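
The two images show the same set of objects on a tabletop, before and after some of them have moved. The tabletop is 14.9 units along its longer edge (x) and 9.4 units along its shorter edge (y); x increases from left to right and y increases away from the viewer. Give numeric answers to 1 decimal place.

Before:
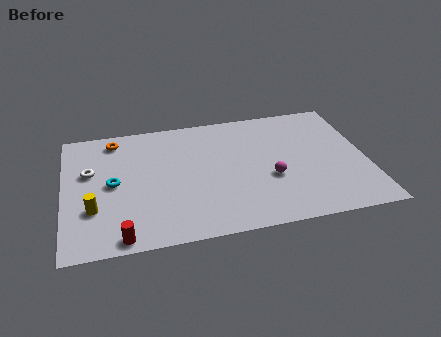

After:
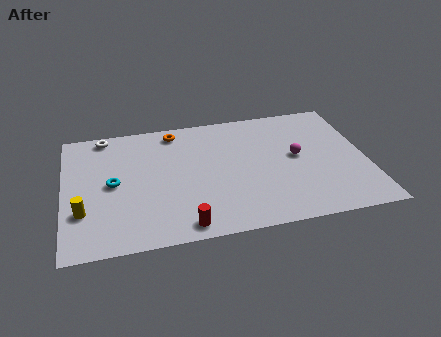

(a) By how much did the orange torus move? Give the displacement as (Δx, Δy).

(3.0, 0.1)

From the two frames, the orange torus sits at roughly (2.6, 8.1) before and (5.6, 8.2) after.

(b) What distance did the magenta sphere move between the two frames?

2.0

The magenta sphere moved from about (10.1, 3.6) to (11.5, 5.0), a distance of √(1.4² + 1.4²) ≈ 2.0.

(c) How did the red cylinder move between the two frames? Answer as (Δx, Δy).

(3.0, 0.2)

The red cylinder started near (2.7, 0.8) and ended near (5.7, 1.0).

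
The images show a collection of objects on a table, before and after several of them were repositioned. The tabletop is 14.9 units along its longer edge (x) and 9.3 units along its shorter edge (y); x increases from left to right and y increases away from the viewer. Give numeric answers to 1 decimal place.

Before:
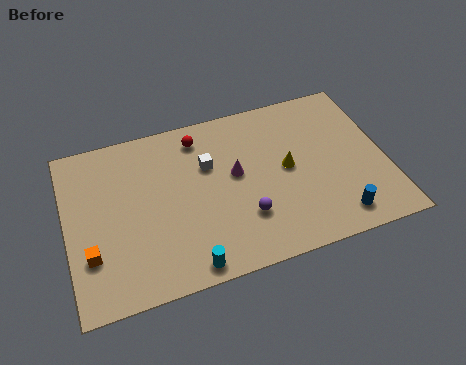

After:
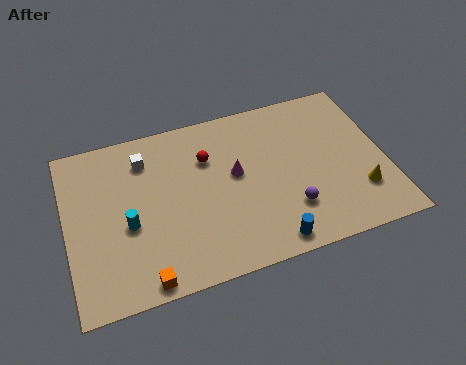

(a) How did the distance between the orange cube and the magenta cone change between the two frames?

-0.9

Before: roughly 7.3 units apart; after: 6.4. That's 0.9 units closer together.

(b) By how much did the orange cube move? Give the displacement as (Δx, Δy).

(2.3, -2.0)

The orange cube was at about (1.0, 2.8) and moved to about (3.3, 0.8).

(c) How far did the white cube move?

3.1

The white cube moved from about (6.7, 6.1) to (3.8, 7.3), a distance of √(2.9² + 1.2²) ≈ 3.1.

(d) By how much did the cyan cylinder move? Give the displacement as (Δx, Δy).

(-2.5, 3.0)

The cyan cylinder started near (5.3, 0.9) and ended near (2.8, 3.9).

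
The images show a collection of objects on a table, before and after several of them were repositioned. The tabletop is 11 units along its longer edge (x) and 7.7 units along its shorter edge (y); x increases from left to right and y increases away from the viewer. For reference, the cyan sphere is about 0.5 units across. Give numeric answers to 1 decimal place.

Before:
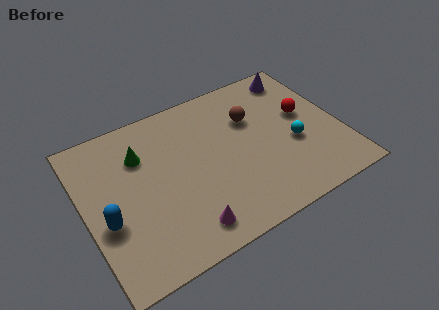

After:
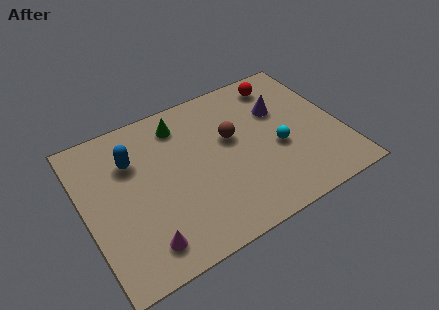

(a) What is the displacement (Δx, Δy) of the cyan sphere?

(-0.7, 0.1)

The cyan sphere was at about (8.9, 3.1) and moved to about (8.2, 3.2).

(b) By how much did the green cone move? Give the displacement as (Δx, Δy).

(1.8, 0.8)

From the two frames, the green cone sits at roughly (2.6, 5.5) before and (4.4, 6.3) after.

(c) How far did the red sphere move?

2.2

From (9.6, 4.4) to (8.9, 6.5), the red sphere covered √(0.7² + 2.1²) ≈ 2.2 units.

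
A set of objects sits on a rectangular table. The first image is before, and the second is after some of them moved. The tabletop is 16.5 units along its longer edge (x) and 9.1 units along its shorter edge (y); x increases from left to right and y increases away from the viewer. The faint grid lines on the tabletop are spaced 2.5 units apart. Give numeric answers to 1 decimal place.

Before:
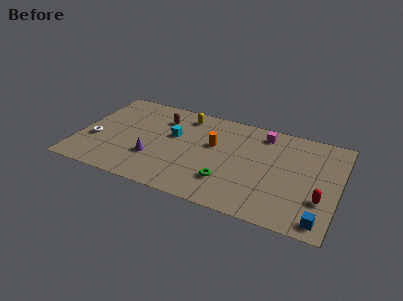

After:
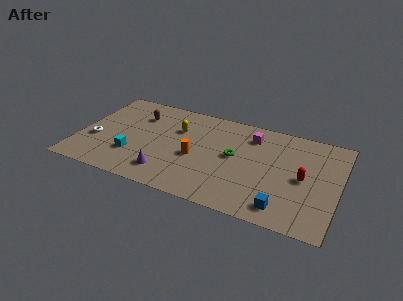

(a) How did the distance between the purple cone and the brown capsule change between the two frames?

+1.5

They were about 4.0 units apart before and 5.5 after — 1.5 units further apart.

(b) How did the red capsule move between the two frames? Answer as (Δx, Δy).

(-1.2, 1.5)

The red capsule started near (15.5, 2.9) and ended near (14.3, 4.4).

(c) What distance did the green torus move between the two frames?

2.5

The green torus was near (9.7, 2.4) before and (9.9, 4.9) after, so it travelled √(0.2² + 2.5²) ≈ 2.5 units.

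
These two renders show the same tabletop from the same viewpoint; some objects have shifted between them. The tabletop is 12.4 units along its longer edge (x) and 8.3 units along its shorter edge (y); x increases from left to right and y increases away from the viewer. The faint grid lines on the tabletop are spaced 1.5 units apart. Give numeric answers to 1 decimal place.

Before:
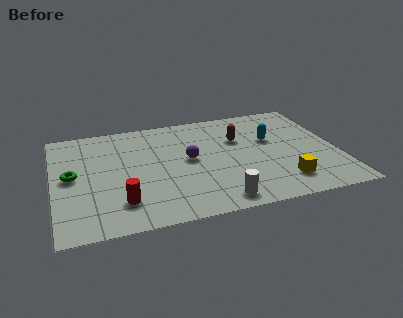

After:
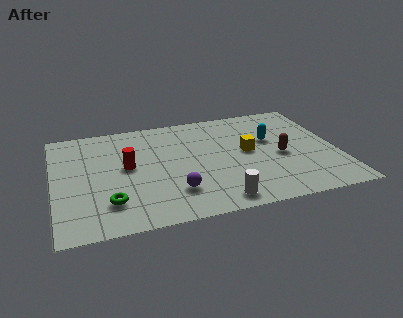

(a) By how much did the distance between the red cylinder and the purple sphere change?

-0.9

They were about 4.0 units apart before and 3.1 after — 0.9 units closer together.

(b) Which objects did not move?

the white cylinder and the cyan capsule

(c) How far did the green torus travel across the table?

2.7

From (0.8, 4.3) to (2.3, 2.0), the green torus covered √(1.5² + 2.3²) ≈ 2.7 units.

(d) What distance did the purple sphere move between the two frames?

2.4

From (5.9, 4.4) to (5.1, 2.1), the purple sphere covered √(0.8² + 2.3²) ≈ 2.4 units.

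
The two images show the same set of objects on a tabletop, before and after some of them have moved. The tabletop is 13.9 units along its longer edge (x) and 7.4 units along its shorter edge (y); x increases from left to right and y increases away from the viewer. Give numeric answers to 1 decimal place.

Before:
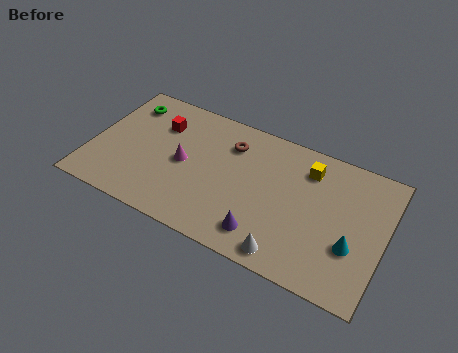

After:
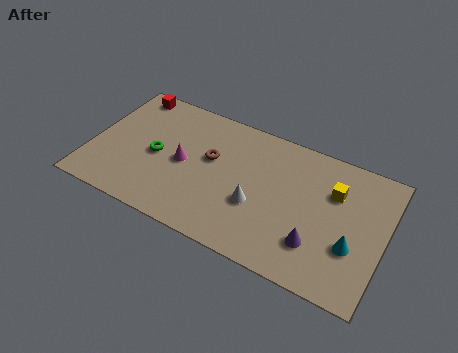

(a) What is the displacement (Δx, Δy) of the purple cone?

(2.4, 0.6)

From the two frames, the purple cone sits at roughly (8.5, 1.4) before and (10.9, 2.0) after.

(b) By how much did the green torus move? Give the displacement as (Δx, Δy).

(1.8, -2.4)

From the two frames, the green torus sits at roughly (1.3, 5.9) before and (3.1, 3.5) after.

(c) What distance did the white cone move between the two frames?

2.5

From (9.7, 0.9) to (8.0, 2.8), the white cone covered √(1.7² + 1.9²) ≈ 2.5 units.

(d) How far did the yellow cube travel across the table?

1.5

The yellow cube was near (10.1, 5.8) before and (11.4, 5.1) after, so it travelled √(1.3² + 0.7²) ≈ 1.5 units.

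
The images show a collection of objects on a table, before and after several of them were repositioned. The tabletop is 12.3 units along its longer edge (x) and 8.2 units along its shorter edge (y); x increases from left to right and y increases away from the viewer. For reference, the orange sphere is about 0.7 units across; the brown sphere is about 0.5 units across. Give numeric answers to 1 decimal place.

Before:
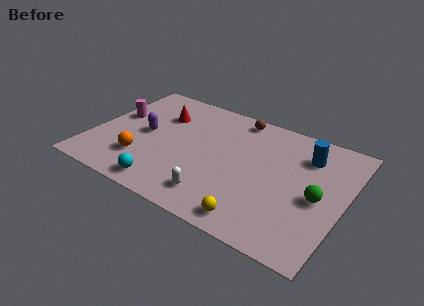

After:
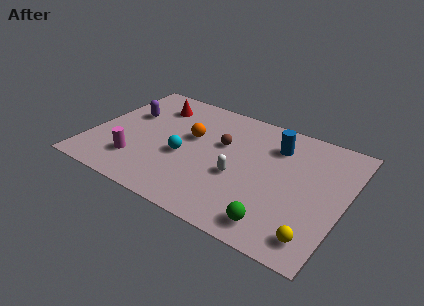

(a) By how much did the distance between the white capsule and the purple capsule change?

+1.3

Before: roughly 4.8 units apart; after: 6.1. That's 1.3 units further apart.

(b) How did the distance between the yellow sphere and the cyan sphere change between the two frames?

+2.6

Before: roughly 4.4 units apart; after: 7.0. That's 2.6 units further apart.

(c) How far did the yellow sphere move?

2.8

The yellow sphere moved from about (8.5, 1.0) to (11.3, 1.3), a distance of √(2.8² + 0.3²) ≈ 2.8.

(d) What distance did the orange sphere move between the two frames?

3.4

From (2.7, 2.2) to (4.7, 4.9), the orange sphere covered √(2.0² + 2.7²) ≈ 3.4 units.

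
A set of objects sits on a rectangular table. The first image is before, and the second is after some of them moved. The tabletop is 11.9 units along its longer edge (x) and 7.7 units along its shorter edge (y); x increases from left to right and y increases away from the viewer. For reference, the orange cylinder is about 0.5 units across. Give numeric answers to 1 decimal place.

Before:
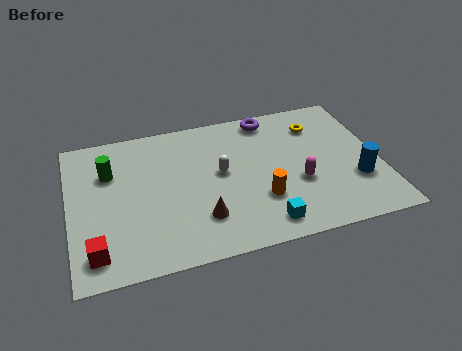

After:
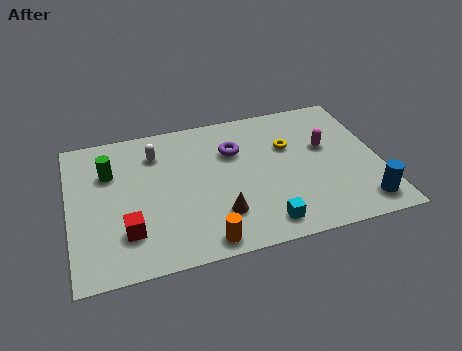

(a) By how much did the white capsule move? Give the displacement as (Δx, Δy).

(-2.4, 1.7)

From the two frames, the white capsule sits at roughly (5.8, 4.2) before and (3.4, 5.9) after.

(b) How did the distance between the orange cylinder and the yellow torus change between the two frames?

+1.2

They were about 4.3 units apart before and 5.5 after — 1.2 units further apart.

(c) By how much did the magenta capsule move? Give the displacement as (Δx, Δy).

(1.2, 1.7)

The magenta capsule was at about (8.7, 2.9) and moved to about (9.9, 4.6).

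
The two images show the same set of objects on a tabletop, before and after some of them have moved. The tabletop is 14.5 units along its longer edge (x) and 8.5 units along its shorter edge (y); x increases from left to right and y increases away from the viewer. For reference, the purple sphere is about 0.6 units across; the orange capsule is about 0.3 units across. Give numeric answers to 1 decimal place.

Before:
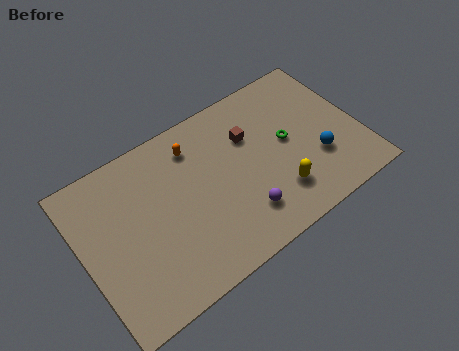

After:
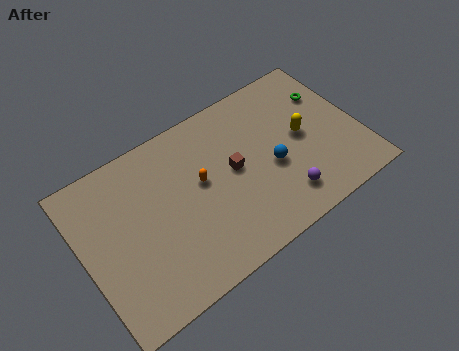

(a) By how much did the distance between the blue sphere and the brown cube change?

-2.2

Before: roughly 4.3 units apart; after: 2.1. That's 2.2 units closer together.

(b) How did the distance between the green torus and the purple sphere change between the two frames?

+1.6

Before: roughly 3.8 units apart; after: 5.4. That's 1.6 units further apart.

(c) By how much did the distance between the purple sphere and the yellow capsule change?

+1.2

The distance was about 1.9 in the first image and 3.1 in the second, so they moved 1.2 units further apart.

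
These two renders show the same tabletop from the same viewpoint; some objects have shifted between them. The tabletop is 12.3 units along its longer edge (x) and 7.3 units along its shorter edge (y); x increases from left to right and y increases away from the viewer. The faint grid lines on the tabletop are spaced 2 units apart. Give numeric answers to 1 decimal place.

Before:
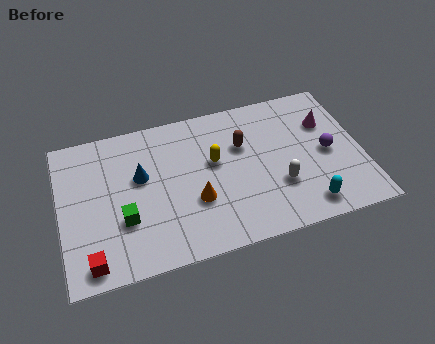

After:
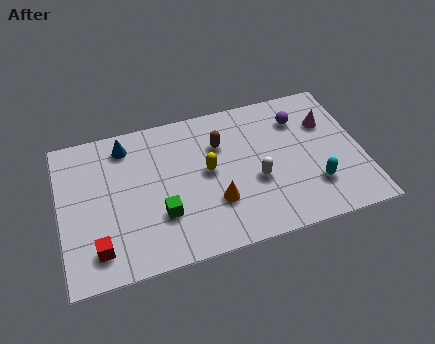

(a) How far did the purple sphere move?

2.2

The purple sphere was near (10.9, 3.5) before and (9.9, 5.5) after, so it travelled √(1.0² + 2.0²) ≈ 2.2 units.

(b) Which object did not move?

the magenta cone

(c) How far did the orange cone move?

0.9

The orange cone moved from about (5.4, 2.6) to (6.2, 2.3), a distance of √(0.8² + 0.3²) ≈ 0.9.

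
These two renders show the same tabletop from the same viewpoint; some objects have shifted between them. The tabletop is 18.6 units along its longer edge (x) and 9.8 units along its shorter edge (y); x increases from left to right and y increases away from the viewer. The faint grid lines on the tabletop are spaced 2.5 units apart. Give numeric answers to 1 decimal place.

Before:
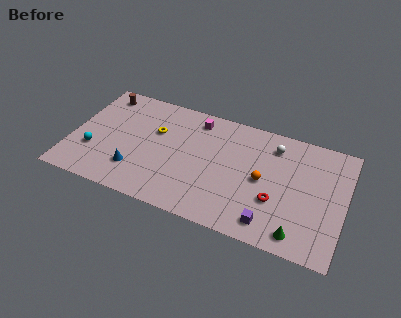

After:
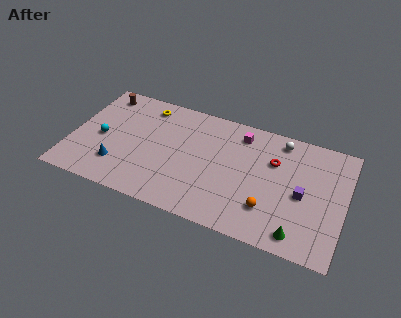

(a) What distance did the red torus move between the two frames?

3.2

The red torus moved from about (14.1, 3.4) to (13.7, 6.6), a distance of √(0.4² + 3.2²) ≈ 3.2.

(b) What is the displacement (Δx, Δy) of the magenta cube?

(3.1, -0.2)

The magenta cube was at about (8.2, 8.3) and moved to about (11.3, 8.1).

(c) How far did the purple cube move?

3.6

The purple cube moved from about (13.9, 1.5) to (15.8, 4.5), a distance of √(1.9² + 3.0²) ≈ 3.6.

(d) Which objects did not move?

the brown cylinder and the green cone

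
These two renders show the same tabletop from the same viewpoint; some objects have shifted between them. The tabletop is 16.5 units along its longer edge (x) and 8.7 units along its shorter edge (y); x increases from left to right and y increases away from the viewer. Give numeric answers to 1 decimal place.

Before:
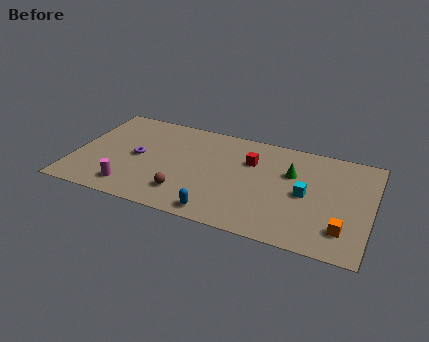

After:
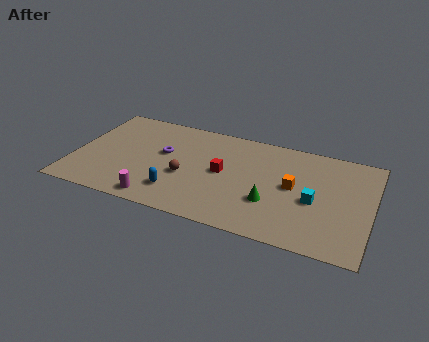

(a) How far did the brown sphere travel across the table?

1.5

The brown sphere moved from about (6.4, 2.0) to (6.3, 3.5), a distance of √(0.1² + 1.5²) ≈ 1.5.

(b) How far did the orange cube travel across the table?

3.9

The orange cube was near (15.1, 2.0) before and (12.2, 4.6) after, so it travelled √(2.9² + 2.6²) ≈ 3.9 units.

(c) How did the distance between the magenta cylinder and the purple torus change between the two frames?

+1.3

The distance was about 2.8 in the first image and 4.1 in the second, so they moved 1.3 units further apart.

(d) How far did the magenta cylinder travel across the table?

1.7

The magenta cylinder moved from about (3.4, 1.5) to (5.0, 1.0), a distance of √(1.6² + 0.5²) ≈ 1.7.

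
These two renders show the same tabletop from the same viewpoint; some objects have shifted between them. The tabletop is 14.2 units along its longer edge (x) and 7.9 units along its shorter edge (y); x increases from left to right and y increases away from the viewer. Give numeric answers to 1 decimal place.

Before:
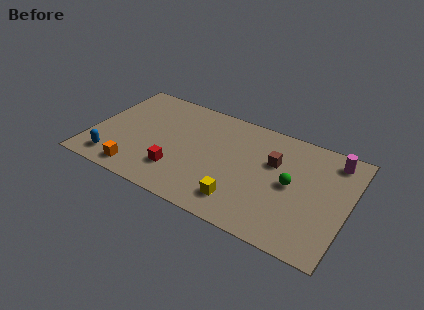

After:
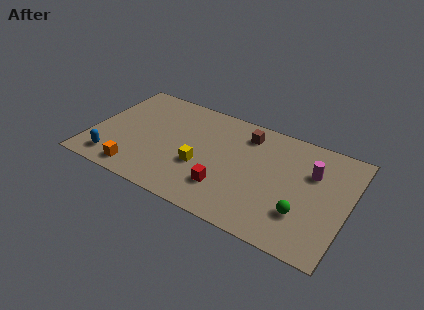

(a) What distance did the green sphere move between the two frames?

1.9

The green sphere moved from about (11.1, 4.0) to (11.9, 2.3), a distance of √(0.8² + 1.7²) ≈ 1.9.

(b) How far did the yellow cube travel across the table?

2.8

The yellow cube moved from about (8.6, 1.6) to (6.2, 3.0), a distance of √(2.4² + 1.4²) ≈ 2.8.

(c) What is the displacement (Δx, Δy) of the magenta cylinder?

(-1.0, -1.4)

From the two frames, the magenta cylinder sits at roughly (13.1, 6.7) before and (12.1, 5.3) after.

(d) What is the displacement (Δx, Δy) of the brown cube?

(-1.7, 1.3)

The brown cube was at about (10.0, 5.1) and moved to about (8.3, 6.4).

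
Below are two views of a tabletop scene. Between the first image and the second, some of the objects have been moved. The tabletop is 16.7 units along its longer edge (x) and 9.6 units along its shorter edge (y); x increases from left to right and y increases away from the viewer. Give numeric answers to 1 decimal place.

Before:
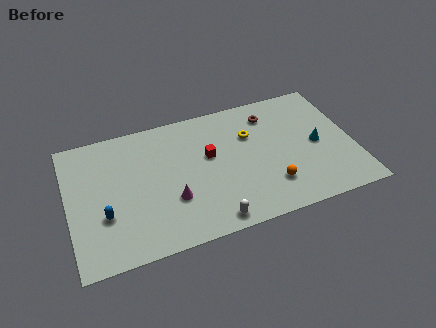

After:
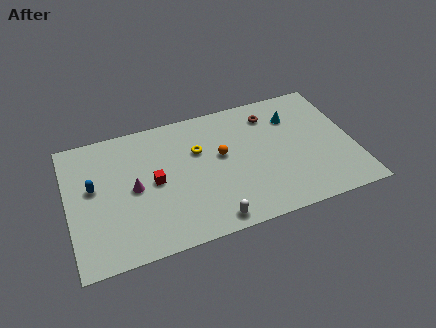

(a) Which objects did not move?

the brown torus and the white capsule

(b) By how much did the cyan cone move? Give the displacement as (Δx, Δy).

(-1.2, 2.5)

The cyan cone was at about (14.6, 4.6) and moved to about (13.4, 7.1).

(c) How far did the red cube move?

3.4

The red cube moved from about (8.3, 5.7) to (5.0, 4.8), a distance of √(3.3² + 0.9²) ≈ 3.4.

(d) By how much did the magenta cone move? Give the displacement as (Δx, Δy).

(-2.1, 1.5)

The magenta cone was at about (5.9, 3.2) and moved to about (3.8, 4.7).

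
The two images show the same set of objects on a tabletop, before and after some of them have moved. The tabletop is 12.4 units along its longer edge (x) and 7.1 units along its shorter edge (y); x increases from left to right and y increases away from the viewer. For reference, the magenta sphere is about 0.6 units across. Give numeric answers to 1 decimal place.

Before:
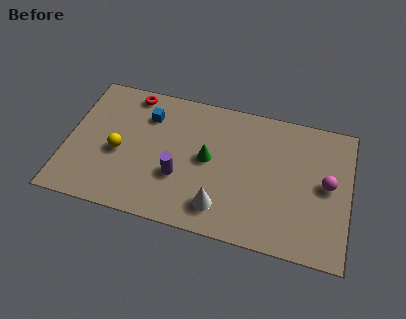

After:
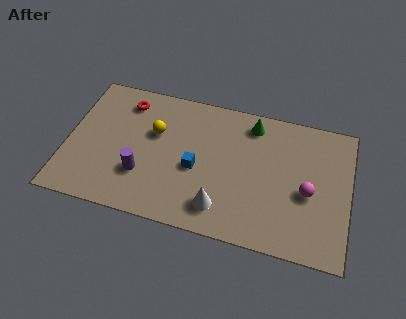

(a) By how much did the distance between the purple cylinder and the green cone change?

+4.3

They were about 1.7 units apart before and 6.0 after — 4.3 units further apart.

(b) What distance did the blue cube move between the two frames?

3.2

From (3.4, 5.3) to (5.7, 3.1), the blue cube covered √(2.3² + 2.2²) ≈ 3.2 units.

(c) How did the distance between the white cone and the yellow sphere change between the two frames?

-0.5

They were about 4.9 units apart before and 4.4 after — 0.5 units closer together.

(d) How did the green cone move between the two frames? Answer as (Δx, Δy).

(1.8, 2.3)

The green cone started near (6.2, 3.7) and ended near (8.0, 6.0).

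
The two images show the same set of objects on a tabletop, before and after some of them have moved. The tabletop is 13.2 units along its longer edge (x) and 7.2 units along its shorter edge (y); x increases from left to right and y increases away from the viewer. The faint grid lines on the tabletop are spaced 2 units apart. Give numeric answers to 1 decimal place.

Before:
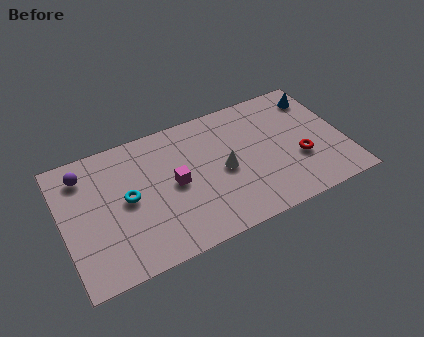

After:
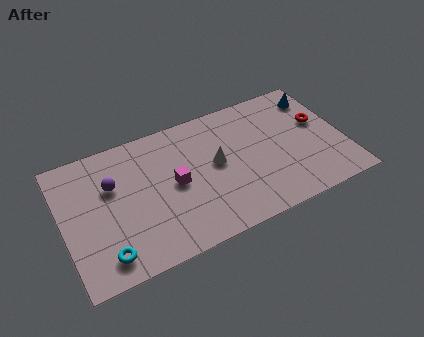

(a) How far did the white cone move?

0.6

From (7.5, 3.4) to (7.2, 3.9), the white cone covered √(0.3² + 0.5²) ≈ 0.6 units.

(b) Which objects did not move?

the blue cone and the magenta cube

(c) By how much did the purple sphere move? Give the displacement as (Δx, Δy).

(1.2, -1.1)

From the two frames, the purple sphere sits at roughly (1.2, 5.8) before and (2.4, 4.7) after.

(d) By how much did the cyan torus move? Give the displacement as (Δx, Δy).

(-1.3, -2.5)

From the two frames, the cyan torus sits at roughly (3.0, 3.7) before and (1.7, 1.2) after.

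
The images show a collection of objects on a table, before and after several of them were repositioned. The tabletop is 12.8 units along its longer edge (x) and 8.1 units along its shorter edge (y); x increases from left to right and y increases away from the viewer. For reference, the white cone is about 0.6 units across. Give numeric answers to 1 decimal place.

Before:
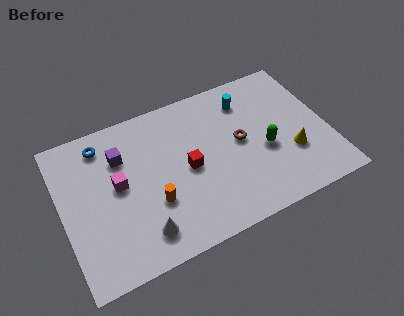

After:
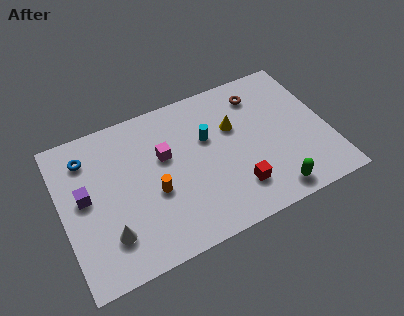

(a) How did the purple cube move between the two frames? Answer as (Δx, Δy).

(-1.9, -1.4)

From the two frames, the purple cube sits at roughly (3.0, 5.8) before and (1.1, 4.4) after.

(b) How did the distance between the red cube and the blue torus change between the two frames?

+3.3

They were about 4.8 units apart before and 8.1 after — 3.3 units further apart.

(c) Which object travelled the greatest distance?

the yellow cone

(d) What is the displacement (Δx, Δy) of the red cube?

(2.1, -2.0)

The red cube was at about (6.0, 3.9) and moved to about (8.1, 1.9).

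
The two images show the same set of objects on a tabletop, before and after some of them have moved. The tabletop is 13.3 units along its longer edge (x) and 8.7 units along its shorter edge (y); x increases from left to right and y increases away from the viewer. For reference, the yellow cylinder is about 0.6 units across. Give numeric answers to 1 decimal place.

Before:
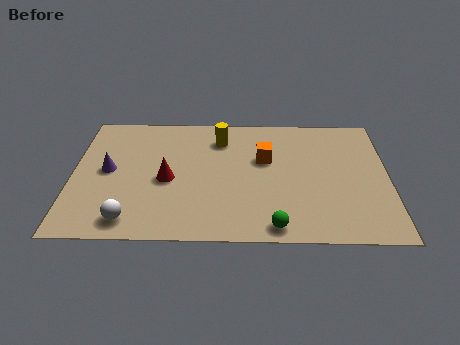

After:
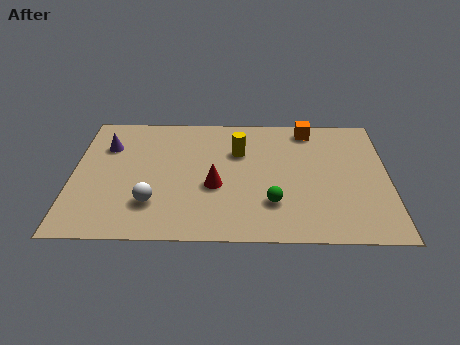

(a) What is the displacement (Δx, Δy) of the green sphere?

(-0.1, 1.5)

From the two frames, the green sphere sits at roughly (8.5, 0.9) before and (8.4, 2.4) after.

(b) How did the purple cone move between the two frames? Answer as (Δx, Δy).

(-0.1, 1.7)

The purple cone was at about (1.5, 4.5) and moved to about (1.4, 6.2).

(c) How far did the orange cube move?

2.9

The orange cube moved from about (8.1, 5.4) to (10.0, 7.6), a distance of √(1.9² + 2.2²) ≈ 2.9.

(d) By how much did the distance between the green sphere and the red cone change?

-2.8

Before: roughly 5.4 units apart; after: 2.6. That's 2.8 units closer together.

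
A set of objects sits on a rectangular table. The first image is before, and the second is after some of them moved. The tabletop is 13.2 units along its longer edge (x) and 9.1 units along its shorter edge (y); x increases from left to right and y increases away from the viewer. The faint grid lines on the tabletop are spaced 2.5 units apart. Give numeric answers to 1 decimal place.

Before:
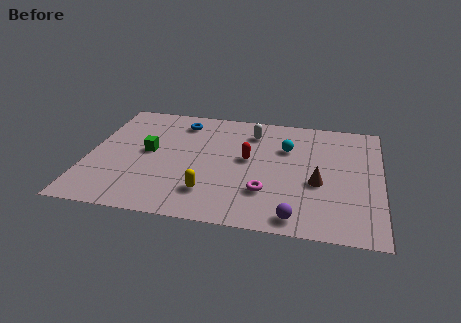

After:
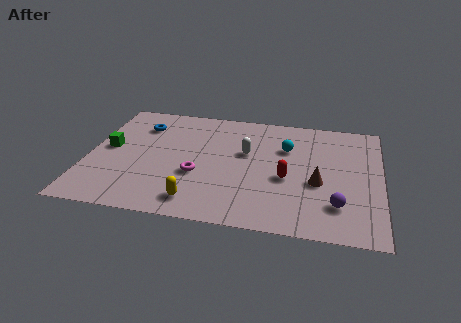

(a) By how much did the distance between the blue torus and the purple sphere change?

+1.7

They were about 8.5 units apart before and 10.2 after — 1.7 units further apart.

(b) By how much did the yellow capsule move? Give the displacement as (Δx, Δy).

(-0.5, -0.7)

The yellow capsule was at about (5.6, 2.1) and moved to about (5.1, 1.4).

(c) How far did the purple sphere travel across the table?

2.2

The purple sphere moved from about (9.5, 1.0) to (11.3, 2.2), a distance of √(1.8² + 1.2²) ≈ 2.2.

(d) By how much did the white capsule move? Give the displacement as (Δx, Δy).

(-0.2, -1.7)

The white capsule was at about (7.3, 7.2) and moved to about (7.1, 5.5).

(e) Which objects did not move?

the brown cone and the cyan sphere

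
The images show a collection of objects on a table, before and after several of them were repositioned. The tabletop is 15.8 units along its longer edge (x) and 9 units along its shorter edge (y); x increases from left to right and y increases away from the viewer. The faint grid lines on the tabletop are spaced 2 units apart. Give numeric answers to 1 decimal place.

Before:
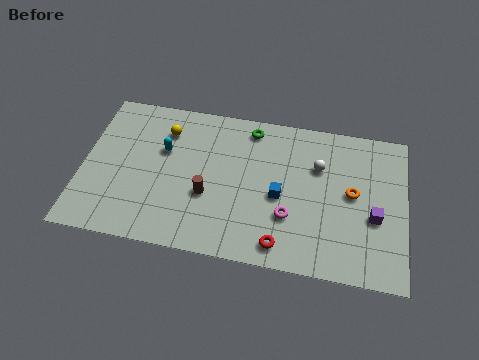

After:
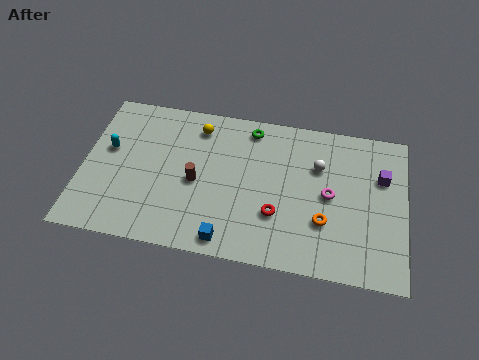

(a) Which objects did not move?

the green torus and the white sphere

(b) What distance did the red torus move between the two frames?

1.7

The red torus moved from about (9.9, 1.2) to (9.6, 2.9), a distance of √(0.3² + 1.7²) ≈ 1.7.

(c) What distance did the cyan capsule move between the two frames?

2.7

The cyan capsule was near (3.9, 5.7) before and (1.2, 5.3) after, so it travelled √(2.7² + 0.4²) ≈ 2.7 units.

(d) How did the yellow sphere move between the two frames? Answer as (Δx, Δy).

(1.6, 0.5)

The yellow sphere started near (3.9, 6.9) and ended near (5.5, 7.4).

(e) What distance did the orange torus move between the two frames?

2.3

The orange torus moved from about (13.2, 4.8) to (11.9, 2.9), a distance of √(1.3² + 1.9²) ≈ 2.3.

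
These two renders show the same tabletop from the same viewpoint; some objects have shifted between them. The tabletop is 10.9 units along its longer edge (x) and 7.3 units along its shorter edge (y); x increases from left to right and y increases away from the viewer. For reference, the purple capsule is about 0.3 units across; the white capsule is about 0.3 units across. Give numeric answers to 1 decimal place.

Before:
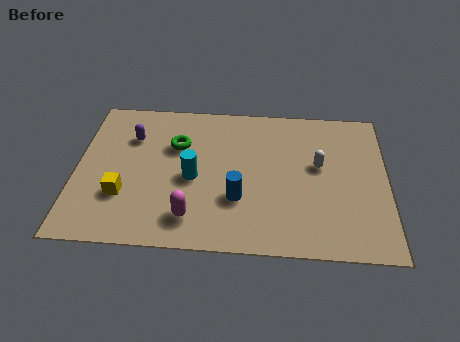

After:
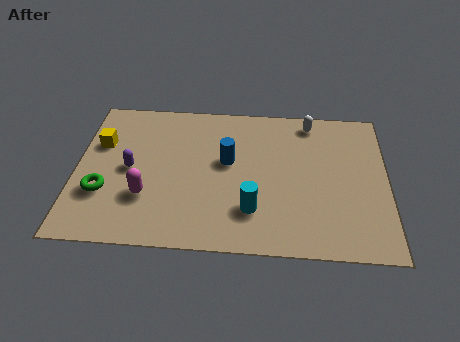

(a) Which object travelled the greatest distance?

the green torus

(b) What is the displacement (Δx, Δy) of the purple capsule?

(0.0, -1.6)

The purple capsule was at about (1.9, 5.2) and moved to about (1.9, 3.6).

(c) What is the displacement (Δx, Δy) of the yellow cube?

(-0.9, 2.5)

From the two frames, the yellow cube sits at roughly (1.7, 2.3) before and (0.8, 4.8) after.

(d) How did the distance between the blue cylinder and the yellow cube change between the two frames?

+0.5

The distance was about 4.0 in the first image and 4.5 in the second, so they moved 0.5 units further apart.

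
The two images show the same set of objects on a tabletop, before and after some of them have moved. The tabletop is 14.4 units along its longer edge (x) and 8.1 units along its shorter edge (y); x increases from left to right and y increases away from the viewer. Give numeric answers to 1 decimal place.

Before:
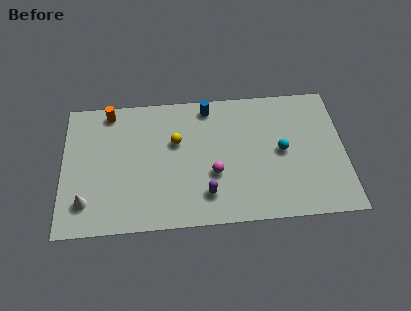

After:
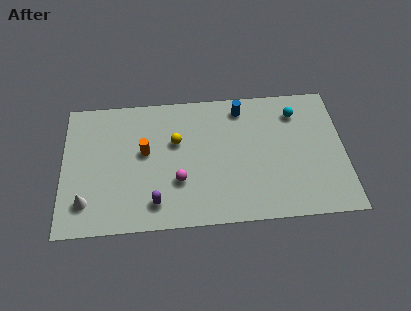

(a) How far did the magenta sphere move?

1.8

The magenta sphere was near (7.7, 3.0) before and (5.9, 2.7) after, so it travelled √(1.8² + 0.3²) ≈ 1.8 units.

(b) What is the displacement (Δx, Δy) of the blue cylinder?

(1.7, -0.2)

From the two frames, the blue cylinder sits at roughly (7.5, 7.1) before and (9.2, 6.9) after.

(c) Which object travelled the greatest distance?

the orange cylinder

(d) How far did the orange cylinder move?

3.2

The orange cylinder was near (2.4, 7.2) before and (4.2, 4.6) after, so it travelled √(1.8² + 2.6²) ≈ 3.2 units.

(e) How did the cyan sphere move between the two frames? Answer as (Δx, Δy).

(0.8, 2.3)

The cyan sphere started near (11.2, 4.1) and ended near (12.0, 6.4).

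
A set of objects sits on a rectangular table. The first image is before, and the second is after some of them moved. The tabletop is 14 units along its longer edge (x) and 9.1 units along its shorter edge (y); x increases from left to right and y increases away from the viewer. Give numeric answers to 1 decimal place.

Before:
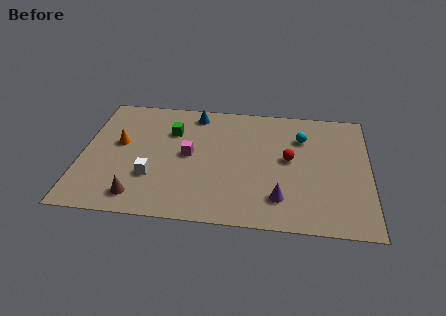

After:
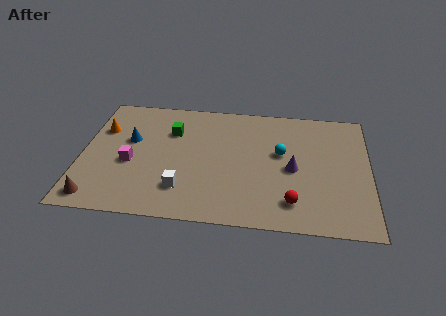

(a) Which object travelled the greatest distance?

the blue cone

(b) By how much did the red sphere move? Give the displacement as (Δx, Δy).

(0.2, -3.1)

From the two frames, the red sphere sits at roughly (10.1, 4.9) before and (10.3, 1.8) after.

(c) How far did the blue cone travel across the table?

3.9

From (5.4, 7.9) to (2.3, 5.5), the blue cone covered √(3.1² + 2.4²) ≈ 3.9 units.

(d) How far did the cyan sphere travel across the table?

1.6

The cyan sphere was near (10.7, 6.6) before and (9.7, 5.3) after, so it travelled √(1.0² + 1.3²) ≈ 1.6 units.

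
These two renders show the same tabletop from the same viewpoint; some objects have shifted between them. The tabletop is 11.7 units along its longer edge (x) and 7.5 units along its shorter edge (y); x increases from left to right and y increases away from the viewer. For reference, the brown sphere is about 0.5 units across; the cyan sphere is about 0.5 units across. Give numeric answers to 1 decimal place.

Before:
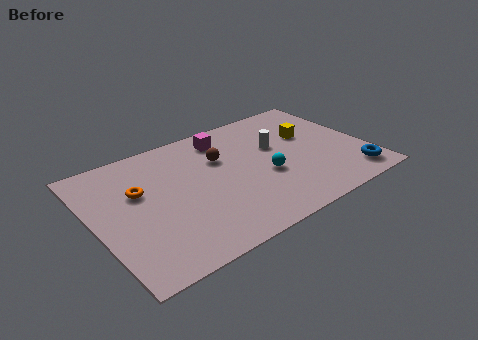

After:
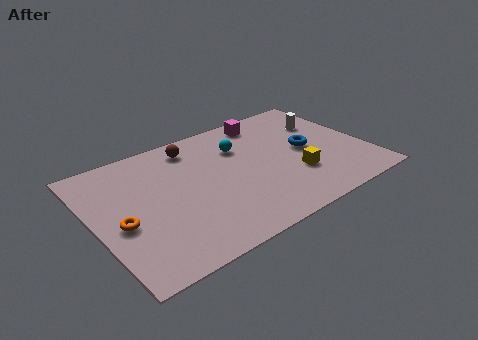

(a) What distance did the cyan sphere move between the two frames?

2.4

The cyan sphere was near (7.2, 3.0) before and (6.5, 5.3) after, so it travelled √(0.7² + 2.3²) ≈ 2.4 units.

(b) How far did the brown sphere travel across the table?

1.6

The brown sphere moved from about (5.6, 5.0) to (4.6, 6.3), a distance of √(1.0² + 1.3²) ≈ 1.6.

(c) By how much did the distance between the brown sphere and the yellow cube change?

+1.5

Before: roughly 3.9 units apart; after: 5.4. That's 1.5 units further apart.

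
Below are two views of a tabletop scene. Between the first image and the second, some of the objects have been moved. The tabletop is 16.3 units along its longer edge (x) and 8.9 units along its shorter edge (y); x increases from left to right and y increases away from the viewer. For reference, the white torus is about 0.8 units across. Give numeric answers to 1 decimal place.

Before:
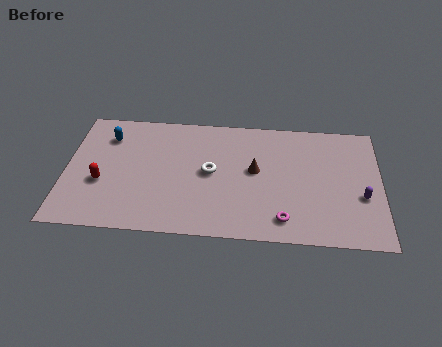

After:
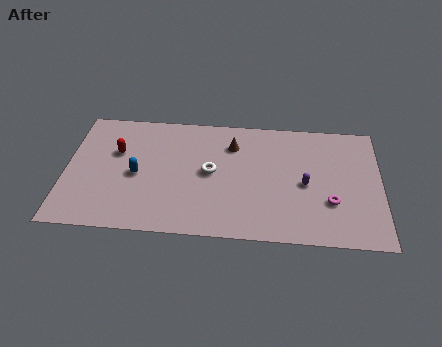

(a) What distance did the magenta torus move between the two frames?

2.8

From (11.3, 1.5) to (13.7, 2.9), the magenta torus covered √(2.4² + 1.4²) ≈ 2.8 units.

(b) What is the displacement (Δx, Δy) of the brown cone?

(-1.2, 1.8)

From the two frames, the brown cone sits at roughly (9.8, 4.9) before and (8.6, 6.7) after.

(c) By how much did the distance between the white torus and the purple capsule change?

-3.0

Before: roughly 7.9 units apart; after: 4.9. That's 3.0 units closer together.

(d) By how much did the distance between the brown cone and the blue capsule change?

-2.4

Before: roughly 7.9 units apart; after: 5.5. That's 2.4 units closer together.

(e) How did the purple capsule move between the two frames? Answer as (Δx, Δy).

(-2.9, 0.7)

The purple capsule was at about (15.3, 3.4) and moved to about (12.4, 4.1).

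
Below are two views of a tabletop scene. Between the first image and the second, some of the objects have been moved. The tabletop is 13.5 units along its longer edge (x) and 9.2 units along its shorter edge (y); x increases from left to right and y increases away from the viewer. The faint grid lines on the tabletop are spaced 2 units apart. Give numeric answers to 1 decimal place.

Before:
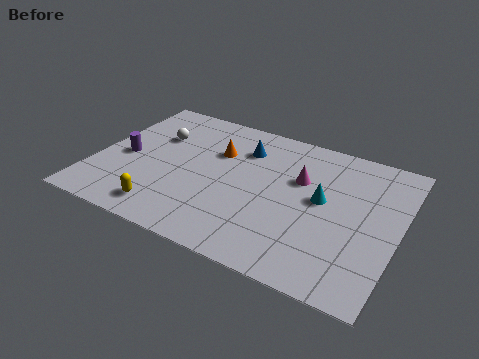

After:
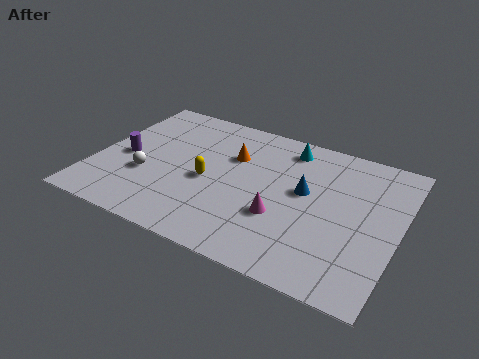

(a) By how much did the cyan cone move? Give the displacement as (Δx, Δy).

(-1.9, 2.8)

The cyan cone started near (10.1, 5.0) and ended near (8.2, 7.8).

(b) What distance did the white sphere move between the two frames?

2.9

The white sphere moved from about (2.4, 6.2) to (2.4, 3.3), a distance of √(0.0² + 2.9²) ≈ 2.9.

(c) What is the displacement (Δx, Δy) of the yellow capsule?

(1.5, 2.7)

The yellow capsule started near (3.6, 1.4) and ended near (5.1, 4.1).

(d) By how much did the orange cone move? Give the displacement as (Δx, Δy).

(0.7, 0.0)

The orange cone was at about (5.2, 6.2) and moved to about (5.9, 6.2).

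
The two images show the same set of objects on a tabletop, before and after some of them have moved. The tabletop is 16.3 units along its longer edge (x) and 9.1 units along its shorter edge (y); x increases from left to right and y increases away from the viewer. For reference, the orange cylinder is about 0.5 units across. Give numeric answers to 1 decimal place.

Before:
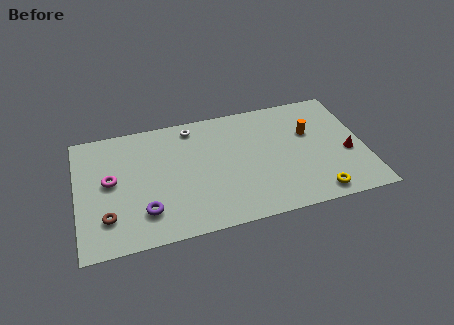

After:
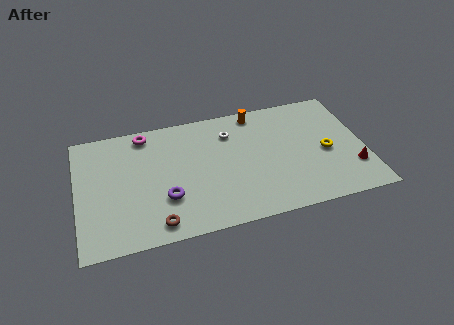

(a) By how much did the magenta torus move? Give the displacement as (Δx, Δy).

(2.1, 3.1)

The magenta torus started near (1.9, 4.9) and ended near (4.0, 8.0).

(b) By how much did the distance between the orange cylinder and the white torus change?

-4.9

Before: roughly 6.9 units apart; after: 2.0. That's 4.9 units closer together.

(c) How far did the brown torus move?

2.9

The brown torus moved from about (1.6, 2.3) to (4.3, 1.2), a distance of √(2.7² + 1.1²) ≈ 2.9.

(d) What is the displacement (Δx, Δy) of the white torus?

(2.1, -1.0)

The white torus started near (6.7, 7.9) and ended near (8.8, 6.9).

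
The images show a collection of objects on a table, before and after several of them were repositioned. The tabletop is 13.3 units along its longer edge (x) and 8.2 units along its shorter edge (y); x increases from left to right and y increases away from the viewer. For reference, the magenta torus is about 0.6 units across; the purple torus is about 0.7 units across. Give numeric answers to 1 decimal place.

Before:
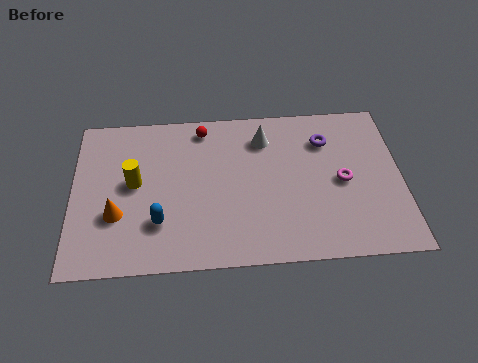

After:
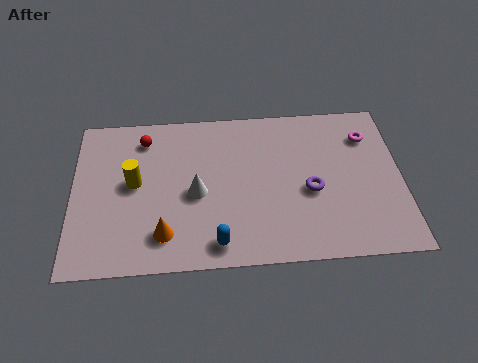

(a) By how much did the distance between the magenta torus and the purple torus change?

+1.3

Before: roughly 2.3 units apart; after: 3.6. That's 1.3 units further apart.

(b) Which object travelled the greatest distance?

the white cone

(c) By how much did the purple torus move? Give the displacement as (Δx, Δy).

(-0.7, -2.6)

The purple torus started near (10.3, 6.1) and ended near (9.6, 3.5).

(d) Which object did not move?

the yellow cylinder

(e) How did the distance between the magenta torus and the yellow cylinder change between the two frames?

+1.3

Before: roughly 8.4 units apart; after: 9.7. That's 1.3 units further apart.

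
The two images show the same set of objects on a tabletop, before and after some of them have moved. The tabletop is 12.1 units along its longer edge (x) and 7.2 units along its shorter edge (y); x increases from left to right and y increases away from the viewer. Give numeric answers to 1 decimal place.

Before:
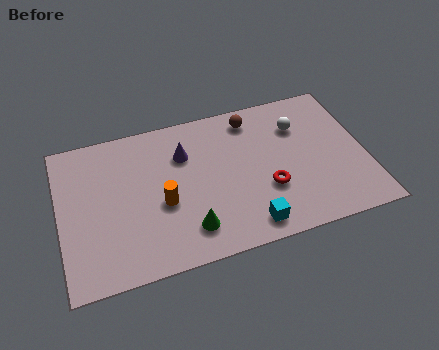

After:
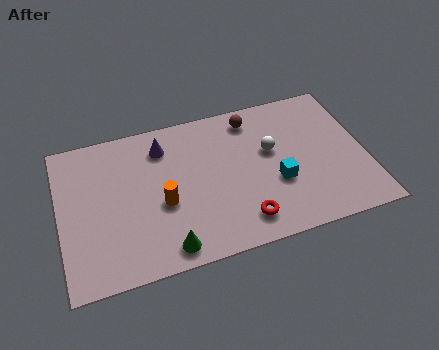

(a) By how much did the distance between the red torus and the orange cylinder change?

-0.7

The distance was about 4.1 in the first image and 3.4 in the second, so they moved 0.7 units closer together.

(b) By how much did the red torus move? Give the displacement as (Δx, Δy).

(-1.1, -1.2)

The red torus was at about (8.1, 2.5) and moved to about (7.0, 1.3).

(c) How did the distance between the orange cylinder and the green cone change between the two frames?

+0.4

Before: roughly 1.7 units apart; after: 2.1. That's 0.4 units further apart.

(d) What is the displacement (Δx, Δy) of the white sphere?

(-1.2, -0.9)

The white sphere was at about (9.6, 5.2) and moved to about (8.4, 4.3).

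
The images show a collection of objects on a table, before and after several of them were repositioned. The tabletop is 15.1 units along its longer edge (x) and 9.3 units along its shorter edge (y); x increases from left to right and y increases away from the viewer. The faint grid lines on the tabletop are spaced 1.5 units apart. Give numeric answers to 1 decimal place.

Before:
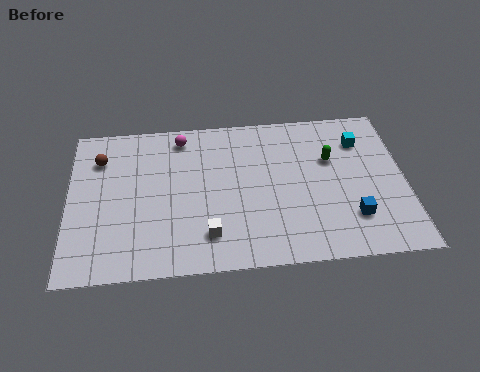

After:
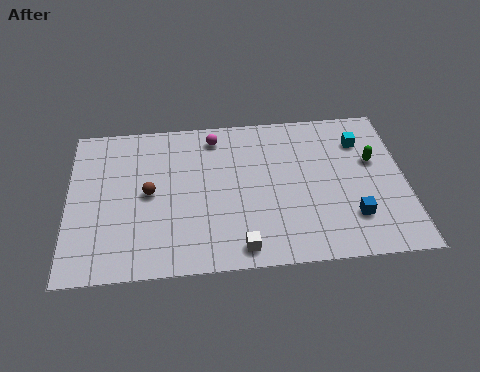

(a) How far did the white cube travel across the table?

1.7

The white cube moved from about (6.2, 2.0) to (7.6, 1.1), a distance of √(1.4² + 0.9²) ≈ 1.7.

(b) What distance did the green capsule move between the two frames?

1.9

The green capsule moved from about (11.8, 6.0) to (13.7, 5.7), a distance of √(1.9² + 0.3²) ≈ 1.9.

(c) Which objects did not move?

the cyan cube and the blue cube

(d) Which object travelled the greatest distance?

the brown sphere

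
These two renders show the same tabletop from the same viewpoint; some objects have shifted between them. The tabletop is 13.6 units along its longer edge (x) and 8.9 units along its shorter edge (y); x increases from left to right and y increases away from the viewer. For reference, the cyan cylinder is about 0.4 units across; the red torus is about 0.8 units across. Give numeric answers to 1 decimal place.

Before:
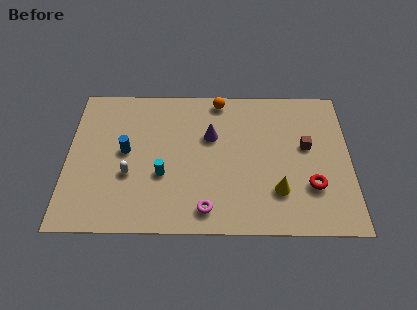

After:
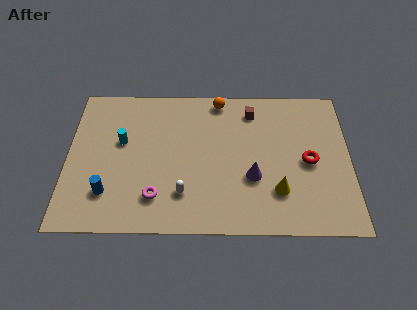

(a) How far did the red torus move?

1.5

From (11.7, 2.7) to (11.6, 4.2), the red torus covered √(0.1² + 1.5²) ≈ 1.5 units.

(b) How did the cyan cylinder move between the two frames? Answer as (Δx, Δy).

(-2.0, 2.0)

The cyan cylinder started near (4.6, 3.3) and ended near (2.6, 5.3).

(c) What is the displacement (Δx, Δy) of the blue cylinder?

(-0.8, -2.5)

From the two frames, the blue cylinder sits at roughly (2.8, 4.7) before and (2.0, 2.2) after.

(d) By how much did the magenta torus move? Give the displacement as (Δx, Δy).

(-2.4, 0.7)

The magenta torus was at about (6.7, 1.3) and moved to about (4.3, 2.0).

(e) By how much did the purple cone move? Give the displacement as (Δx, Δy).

(2.0, -2.5)

The purple cone was at about (6.9, 5.7) and moved to about (8.9, 3.2).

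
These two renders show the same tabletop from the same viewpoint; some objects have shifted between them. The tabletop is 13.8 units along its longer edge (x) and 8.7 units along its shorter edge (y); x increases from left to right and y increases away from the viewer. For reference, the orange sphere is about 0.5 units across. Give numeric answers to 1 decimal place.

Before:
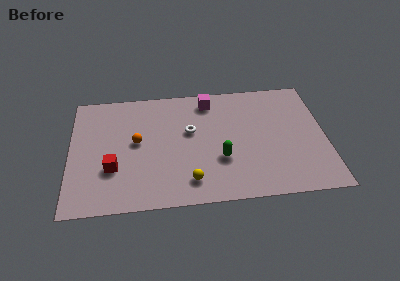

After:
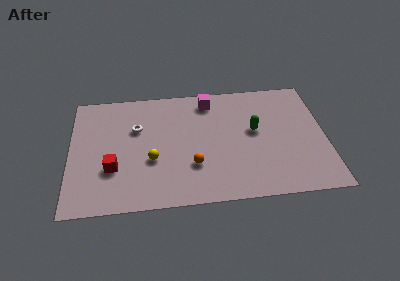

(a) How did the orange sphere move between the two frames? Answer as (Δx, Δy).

(3.0, -2.0)

From the two frames, the orange sphere sits at roughly (3.6, 4.7) before and (6.6, 2.7) after.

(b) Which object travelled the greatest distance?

the orange sphere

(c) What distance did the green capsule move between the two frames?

2.7

From (8.1, 3.0) to (10.0, 4.9), the green capsule covered √(1.9² + 1.9²) ≈ 2.7 units.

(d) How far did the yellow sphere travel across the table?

2.6

From (6.4, 1.6) to (4.4, 3.3), the yellow sphere covered √(2.0² + 1.7²) ≈ 2.6 units.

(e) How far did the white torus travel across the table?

2.9

From (6.5, 5.2) to (3.6, 5.7), the white torus covered √(2.9² + 0.5²) ≈ 2.9 units.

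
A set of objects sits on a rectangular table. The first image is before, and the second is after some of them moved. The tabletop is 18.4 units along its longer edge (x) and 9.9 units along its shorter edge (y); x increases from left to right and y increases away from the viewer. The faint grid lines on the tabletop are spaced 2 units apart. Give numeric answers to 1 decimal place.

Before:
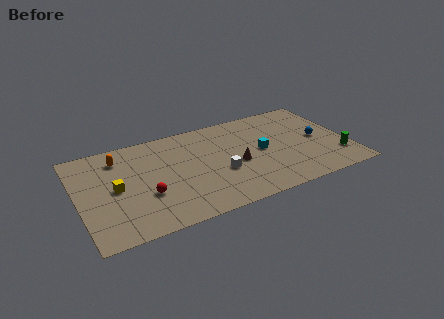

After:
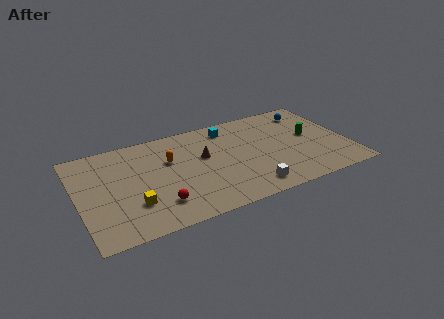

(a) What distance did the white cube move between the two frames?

2.9

The white cube moved from about (9.5, 3.8) to (11.2, 1.5), a distance of √(1.7² + 2.3²) ≈ 2.9.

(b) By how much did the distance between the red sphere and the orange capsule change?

-0.3

The distance was about 4.6 in the first image and 4.3 in the second, so they moved 0.3 units closer together.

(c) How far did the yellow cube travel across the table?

2.2

From (2.5, 4.9) to (3.5, 2.9), the yellow cube covered √(1.0² + 2.0²) ≈ 2.2 units.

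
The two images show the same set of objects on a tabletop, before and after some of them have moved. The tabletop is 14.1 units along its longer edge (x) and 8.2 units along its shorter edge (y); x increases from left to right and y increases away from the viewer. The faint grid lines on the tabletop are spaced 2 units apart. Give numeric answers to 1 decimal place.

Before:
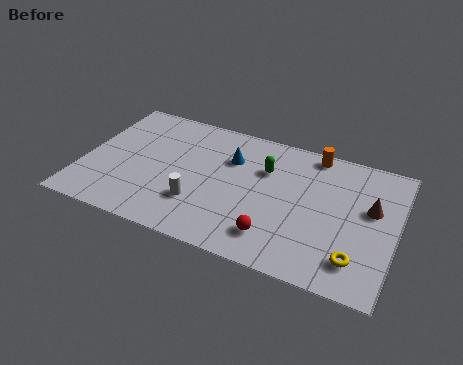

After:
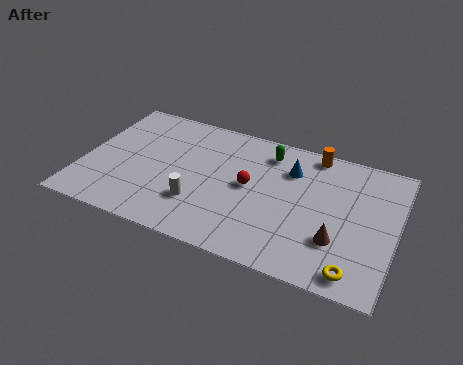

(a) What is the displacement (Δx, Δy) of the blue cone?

(2.7, 0.3)

The blue cone started near (6.5, 5.7) and ended near (9.2, 6.0).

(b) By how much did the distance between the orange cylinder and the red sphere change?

-1.8

They were about 5.8 units apart before and 4.0 after — 1.8 units closer together.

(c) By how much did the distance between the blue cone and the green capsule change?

-0.3

Before: roughly 1.6 units apart; after: 1.3. That's 0.3 units closer together.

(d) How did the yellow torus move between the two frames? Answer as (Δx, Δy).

(0.0, -0.7)

The yellow torus started near (12.5, 1.7) and ended near (12.5, 1.0).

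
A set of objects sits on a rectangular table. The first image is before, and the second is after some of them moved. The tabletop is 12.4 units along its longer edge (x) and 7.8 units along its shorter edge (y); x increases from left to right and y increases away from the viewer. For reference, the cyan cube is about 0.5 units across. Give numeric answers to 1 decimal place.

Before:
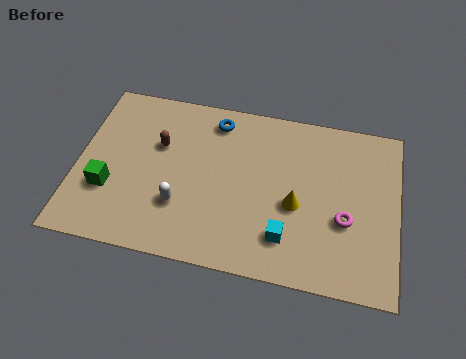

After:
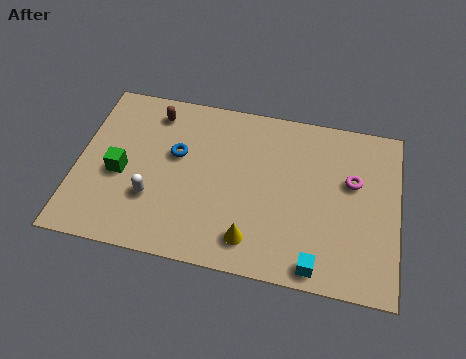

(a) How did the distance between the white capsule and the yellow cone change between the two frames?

-0.4

They were about 4.5 units apart before and 4.1 after — 0.4 units closer together.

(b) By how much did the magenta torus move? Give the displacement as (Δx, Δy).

(0.2, 1.8)

The magenta torus was at about (10.4, 3.0) and moved to about (10.6, 4.8).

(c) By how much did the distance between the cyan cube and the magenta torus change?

+1.7

The distance was about 2.5 in the first image and 4.2 in the second, so they moved 1.7 units further apart.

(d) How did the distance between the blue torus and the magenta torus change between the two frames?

+0.5

The distance was about 6.3 in the first image and 6.8 in the second, so they moved 0.5 units further apart.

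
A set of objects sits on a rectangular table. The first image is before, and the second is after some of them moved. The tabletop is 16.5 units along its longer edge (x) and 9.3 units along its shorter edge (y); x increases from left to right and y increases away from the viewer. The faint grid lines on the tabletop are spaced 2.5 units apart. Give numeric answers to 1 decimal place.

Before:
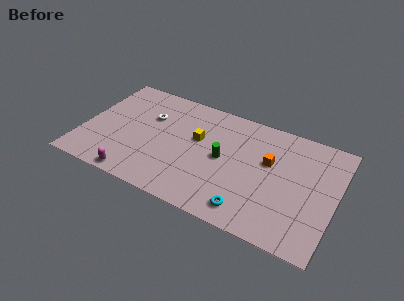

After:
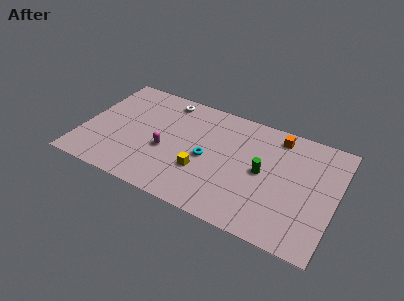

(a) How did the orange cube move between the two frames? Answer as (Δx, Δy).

(0.3, 2.3)

From the two frames, the orange cube sits at roughly (12.1, 5.7) before and (12.4, 8.0) after.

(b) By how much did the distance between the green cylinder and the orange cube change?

+0.3

The distance was about 3.1 in the first image and 3.4 in the second, so they moved 0.3 units further apart.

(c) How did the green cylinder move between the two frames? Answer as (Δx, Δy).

(2.6, 0.0)

The green cylinder was at about (9.2, 4.7) and moved to about (11.8, 4.7).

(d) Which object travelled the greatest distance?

the cyan torus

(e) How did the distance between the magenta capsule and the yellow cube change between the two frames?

-3.3

They were about 5.9 units apart before and 2.6 after — 3.3 units closer together.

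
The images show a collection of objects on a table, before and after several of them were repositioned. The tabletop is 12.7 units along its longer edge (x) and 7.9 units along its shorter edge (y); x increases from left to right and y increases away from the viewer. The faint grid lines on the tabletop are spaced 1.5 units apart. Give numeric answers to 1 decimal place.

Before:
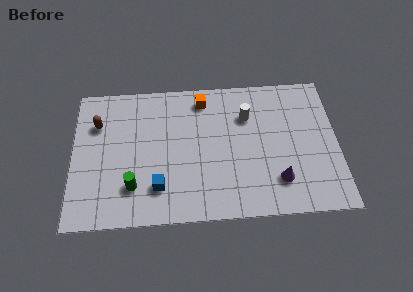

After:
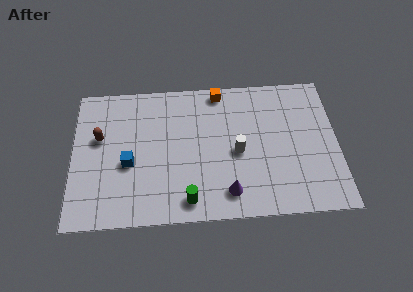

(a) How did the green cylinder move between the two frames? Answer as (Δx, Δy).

(2.6, -0.9)

The green cylinder started near (2.9, 2.0) and ended near (5.5, 1.1).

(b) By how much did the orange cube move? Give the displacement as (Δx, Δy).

(0.8, 0.4)

From the two frames, the orange cube sits at roughly (6.3, 6.7) before and (7.1, 7.1) after.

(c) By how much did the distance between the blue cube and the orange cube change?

+0.5

Before: roughly 5.3 units apart; after: 5.8. That's 0.5 units further apart.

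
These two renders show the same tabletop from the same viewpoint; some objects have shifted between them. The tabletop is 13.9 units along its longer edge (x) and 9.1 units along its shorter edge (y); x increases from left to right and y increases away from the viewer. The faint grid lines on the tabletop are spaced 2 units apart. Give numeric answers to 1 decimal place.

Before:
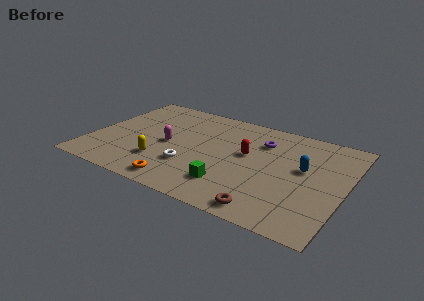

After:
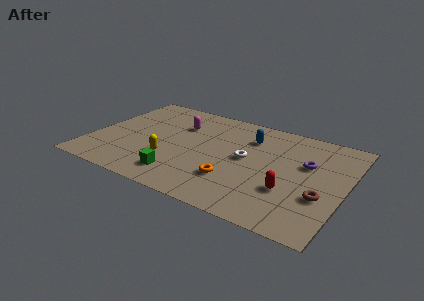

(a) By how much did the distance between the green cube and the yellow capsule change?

-2.5

They were about 3.9 units apart before and 1.4 after — 2.5 units closer together.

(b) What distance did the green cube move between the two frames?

2.7

The green cube was near (8.0, 2.1) before and (5.3, 1.7) after, so it travelled √(2.7² + 0.4²) ≈ 2.7 units.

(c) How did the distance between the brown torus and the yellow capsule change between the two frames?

+2.0

The distance was about 6.3 in the first image and 8.3 in the second, so they moved 2.0 units further apart.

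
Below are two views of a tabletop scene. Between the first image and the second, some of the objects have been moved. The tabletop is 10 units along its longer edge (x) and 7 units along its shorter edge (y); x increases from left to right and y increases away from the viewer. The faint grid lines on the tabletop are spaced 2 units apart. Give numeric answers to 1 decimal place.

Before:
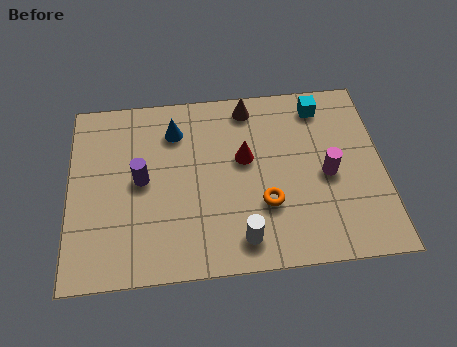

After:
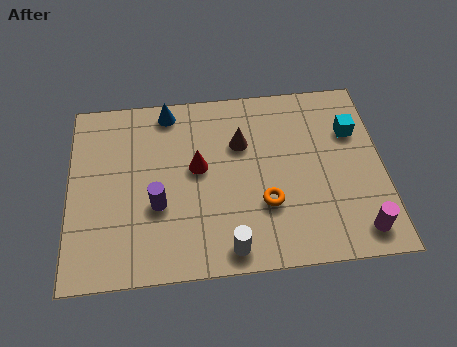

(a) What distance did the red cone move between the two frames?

1.5

From (5.6, 4.1) to (4.1, 3.9), the red cone covered √(1.5² + 0.2²) ≈ 1.5 units.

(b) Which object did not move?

the orange torus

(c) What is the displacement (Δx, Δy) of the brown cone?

(-0.3, -1.4)

The brown cone started near (5.8, 6.1) and ended near (5.5, 4.7).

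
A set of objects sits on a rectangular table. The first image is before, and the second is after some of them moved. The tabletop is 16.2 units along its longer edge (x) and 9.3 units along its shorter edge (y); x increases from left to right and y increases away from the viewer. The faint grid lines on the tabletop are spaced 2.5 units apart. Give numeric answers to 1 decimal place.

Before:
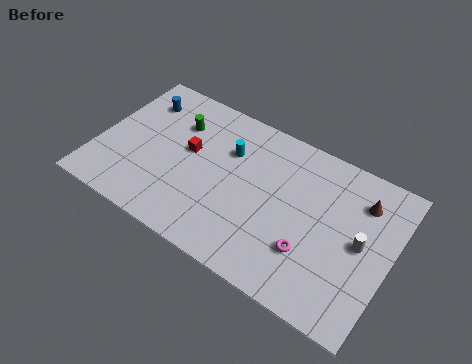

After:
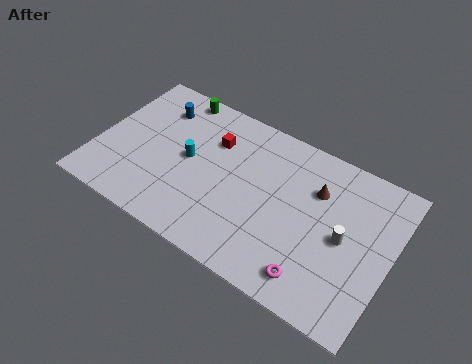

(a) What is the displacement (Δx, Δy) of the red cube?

(1.2, 1.3)

The red cube started near (4.9, 5.3) and ended near (6.1, 6.6).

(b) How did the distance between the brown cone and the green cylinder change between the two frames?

-1.8

Before: roughly 10.3 units apart; after: 8.5. That's 1.8 units closer together.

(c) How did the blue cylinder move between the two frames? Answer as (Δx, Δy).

(1.0, 0.0)

The blue cylinder was at about (1.8, 7.2) and moved to about (2.8, 7.2).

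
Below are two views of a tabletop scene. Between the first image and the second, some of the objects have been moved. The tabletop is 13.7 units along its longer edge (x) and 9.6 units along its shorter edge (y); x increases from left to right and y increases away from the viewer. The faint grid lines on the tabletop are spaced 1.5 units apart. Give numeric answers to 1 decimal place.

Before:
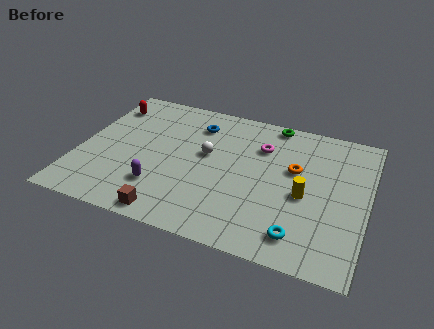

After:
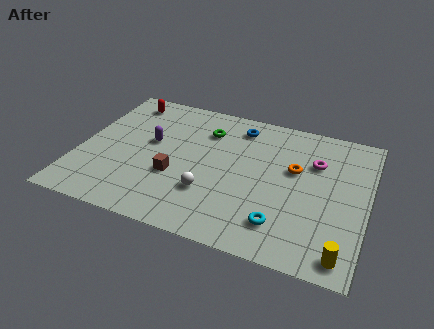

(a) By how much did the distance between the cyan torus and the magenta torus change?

-1.0

The distance was about 5.8 in the first image and 4.8 in the second, so they moved 1.0 units closer together.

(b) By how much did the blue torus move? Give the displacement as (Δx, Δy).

(2.0, 0.5)

From the two frames, the blue torus sits at roughly (5.3, 7.5) before and (7.3, 8.0) after.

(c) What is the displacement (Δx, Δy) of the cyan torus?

(-0.9, 0.4)

The cyan torus was at about (10.8, 1.6) and moved to about (9.9, 2.0).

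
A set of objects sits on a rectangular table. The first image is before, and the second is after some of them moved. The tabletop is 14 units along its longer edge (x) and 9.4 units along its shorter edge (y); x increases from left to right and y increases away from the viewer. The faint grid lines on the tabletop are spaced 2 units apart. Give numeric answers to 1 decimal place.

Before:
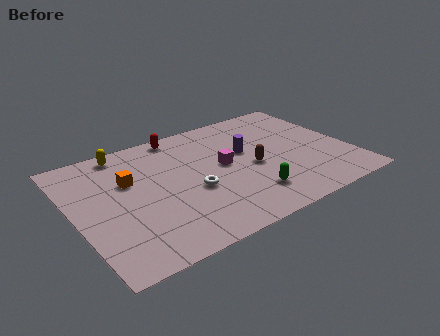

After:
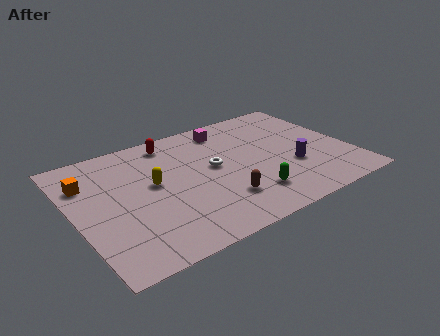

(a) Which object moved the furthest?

the yellow capsule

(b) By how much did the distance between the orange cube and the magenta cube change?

+2.7

The distance was about 4.8 in the first image and 7.5 in the second, so they moved 2.7 units further apart.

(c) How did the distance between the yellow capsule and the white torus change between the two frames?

-2.3

Before: roughly 5.4 units apart; after: 3.1. That's 2.3 units closer together.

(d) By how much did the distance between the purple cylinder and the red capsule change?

+3.1

They were about 4.2 units apart before and 7.3 after — 3.1 units further apart.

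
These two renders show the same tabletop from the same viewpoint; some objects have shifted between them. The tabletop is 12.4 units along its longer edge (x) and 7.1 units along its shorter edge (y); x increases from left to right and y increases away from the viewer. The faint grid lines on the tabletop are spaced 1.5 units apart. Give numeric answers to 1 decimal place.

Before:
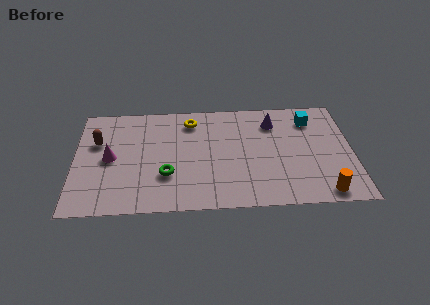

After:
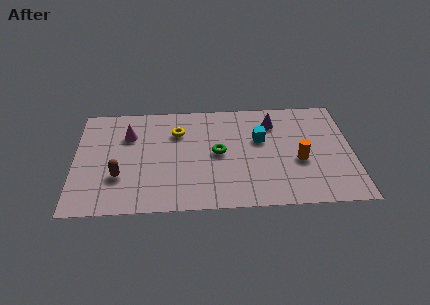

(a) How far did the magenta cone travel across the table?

1.7

The magenta cone moved from about (1.6, 3.5) to (2.4, 5.0), a distance of √(0.8² + 1.5²) ≈ 1.7.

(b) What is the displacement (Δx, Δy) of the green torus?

(2.3, 1.3)

From the two frames, the green torus sits at roughly (4.1, 2.3) before and (6.4, 3.6) after.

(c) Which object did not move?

the purple cone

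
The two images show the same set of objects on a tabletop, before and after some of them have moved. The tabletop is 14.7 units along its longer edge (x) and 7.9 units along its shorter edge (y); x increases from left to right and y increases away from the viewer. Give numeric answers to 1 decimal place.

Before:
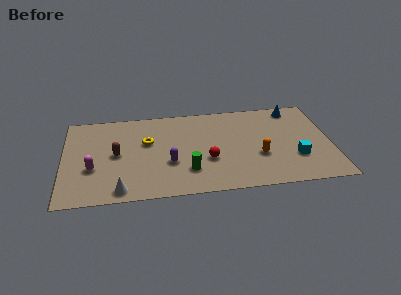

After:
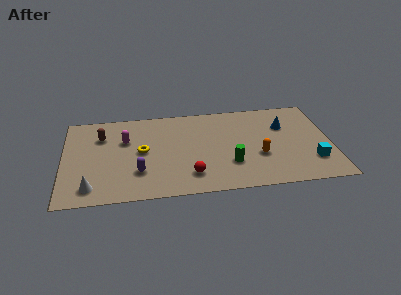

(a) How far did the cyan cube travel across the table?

1.0

The cyan cube was near (12.7, 2.5) before and (13.6, 2.1) after, so it travelled √(0.9² + 0.4²) ≈ 1.0 units.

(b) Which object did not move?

the orange capsule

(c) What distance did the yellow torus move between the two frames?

0.9

From (4.6, 4.9) to (4.3, 4.1), the yellow torus covered √(0.3² + 0.8²) ≈ 0.9 units.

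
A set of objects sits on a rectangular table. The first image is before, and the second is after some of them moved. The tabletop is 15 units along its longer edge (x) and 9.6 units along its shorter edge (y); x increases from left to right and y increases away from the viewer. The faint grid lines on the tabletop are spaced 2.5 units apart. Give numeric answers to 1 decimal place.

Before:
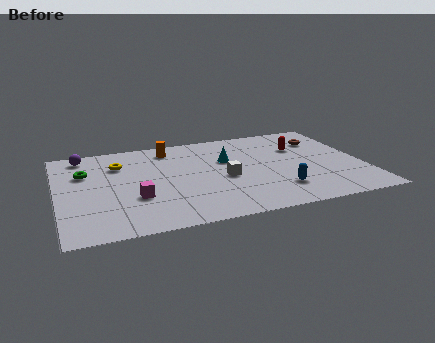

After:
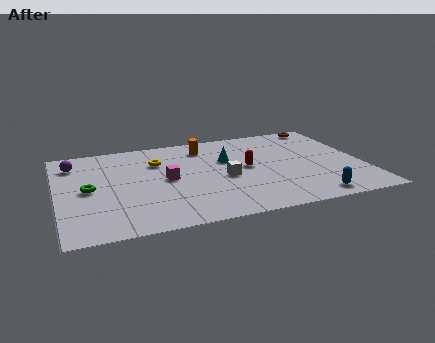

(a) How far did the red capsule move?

3.2

From (12.1, 6.5) to (9.3, 5.0), the red capsule covered √(2.8² + 1.5²) ≈ 3.2 units.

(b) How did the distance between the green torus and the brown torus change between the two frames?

+0.8

Before: roughly 11.9 units apart; after: 12.7. That's 0.8 units further apart.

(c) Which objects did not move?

the cyan cone and the white cube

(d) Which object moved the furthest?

the red capsule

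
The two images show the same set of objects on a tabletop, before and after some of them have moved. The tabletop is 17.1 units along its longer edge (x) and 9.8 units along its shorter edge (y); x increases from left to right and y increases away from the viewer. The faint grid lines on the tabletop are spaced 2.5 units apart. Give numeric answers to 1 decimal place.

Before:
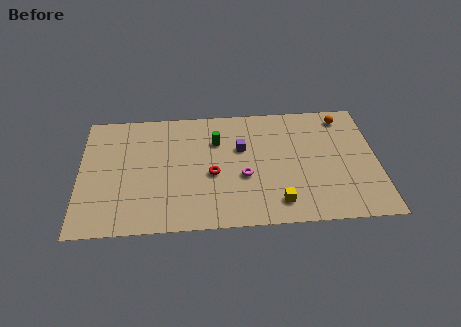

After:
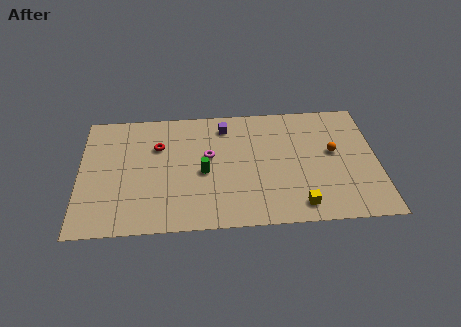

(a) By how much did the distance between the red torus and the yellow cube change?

+5.1

The distance was about 4.5 in the first image and 9.6 in the second, so they moved 5.1 units further apart.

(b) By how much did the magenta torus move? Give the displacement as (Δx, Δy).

(-2.0, 1.8)

The magenta torus started near (9.4, 3.9) and ended near (7.4, 5.7).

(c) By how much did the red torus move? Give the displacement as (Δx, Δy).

(-3.1, 2.5)

The red torus started near (7.6, 4.2) and ended near (4.5, 6.7).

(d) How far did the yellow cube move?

1.2

From (11.3, 1.7) to (12.5, 1.4), the yellow cube covered √(1.2² + 0.3²) ≈ 1.2 units.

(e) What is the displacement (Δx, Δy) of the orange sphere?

(-0.7, -2.9)

The orange sphere was at about (15.3, 8.4) and moved to about (14.6, 5.5).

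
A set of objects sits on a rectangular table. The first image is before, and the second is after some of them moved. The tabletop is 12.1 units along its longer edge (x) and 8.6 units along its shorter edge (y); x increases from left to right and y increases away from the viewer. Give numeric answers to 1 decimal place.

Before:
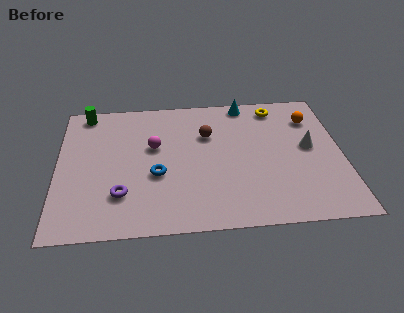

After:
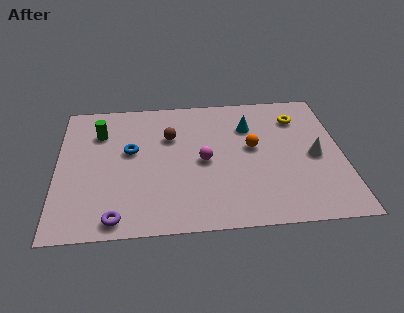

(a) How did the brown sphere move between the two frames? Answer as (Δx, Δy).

(-1.6, 0.0)

The brown sphere was at about (6.4, 5.8) and moved to about (4.8, 5.8).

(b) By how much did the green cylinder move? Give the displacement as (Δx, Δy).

(0.6, -1.4)

The green cylinder was at about (1.2, 7.7) and moved to about (1.8, 6.3).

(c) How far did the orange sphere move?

3.1

The orange sphere moved from about (10.9, 6.5) to (8.3, 4.8), a distance of √(2.6² + 1.7²) ≈ 3.1.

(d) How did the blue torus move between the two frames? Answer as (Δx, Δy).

(-1.1, 1.6)

The blue torus started near (4.2, 3.4) and ended near (3.1, 5.0).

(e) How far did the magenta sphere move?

2.4

The magenta sphere moved from about (4.1, 5.2) to (6.2, 4.1), a distance of √(2.1² + 1.1²) ≈ 2.4.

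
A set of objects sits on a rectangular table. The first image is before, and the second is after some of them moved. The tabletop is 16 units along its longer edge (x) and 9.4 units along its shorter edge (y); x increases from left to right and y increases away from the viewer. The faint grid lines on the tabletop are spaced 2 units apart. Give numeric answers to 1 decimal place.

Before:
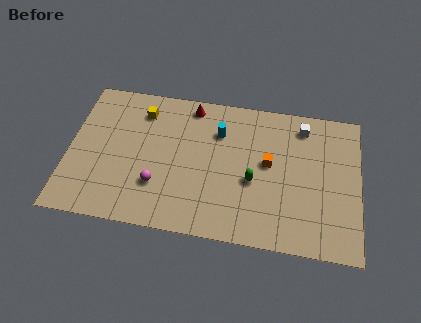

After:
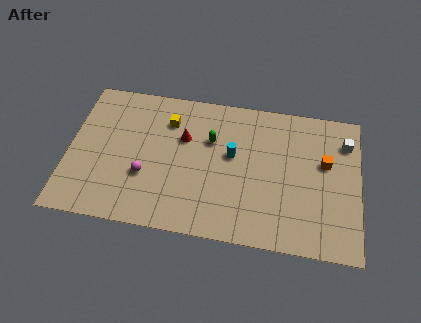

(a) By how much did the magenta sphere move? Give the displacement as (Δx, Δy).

(-0.7, 0.5)

The magenta sphere was at about (5.0, 2.8) and moved to about (4.3, 3.3).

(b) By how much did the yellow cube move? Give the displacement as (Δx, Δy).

(1.5, -0.4)

From the two frames, the yellow cube sits at roughly (3.9, 7.5) before and (5.4, 7.1) after.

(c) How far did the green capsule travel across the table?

3.3

The green capsule was near (10.2, 3.9) before and (7.8, 6.2) after, so it travelled √(2.4² + 2.3²) ≈ 3.3 units.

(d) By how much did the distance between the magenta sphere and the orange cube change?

+3.6

The distance was about 6.5 in the first image and 10.1 in the second, so they moved 3.6 units further apart.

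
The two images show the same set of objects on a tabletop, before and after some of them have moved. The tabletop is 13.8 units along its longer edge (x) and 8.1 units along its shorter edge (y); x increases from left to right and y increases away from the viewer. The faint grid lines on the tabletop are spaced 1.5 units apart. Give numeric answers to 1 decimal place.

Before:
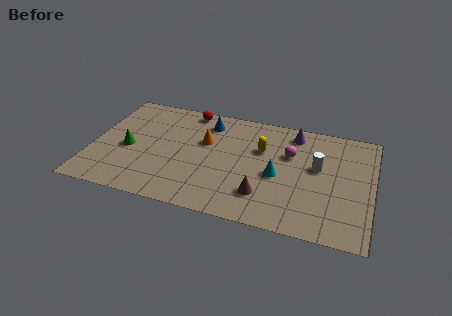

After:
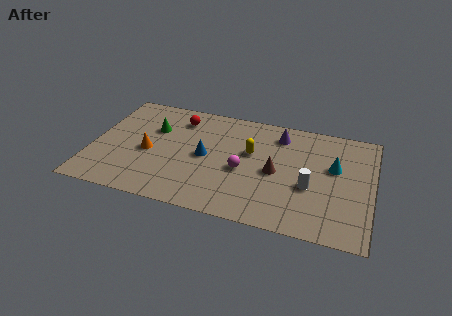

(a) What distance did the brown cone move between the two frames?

1.9

From (8.6, 2.0) to (9.1, 3.8), the brown cone covered √(0.5² + 1.8²) ≈ 1.9 units.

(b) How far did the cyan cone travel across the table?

3.0

From (9.2, 3.6) to (11.9, 4.9), the cyan cone covered √(2.7² + 1.3²) ≈ 3.0 units.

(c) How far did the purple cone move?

0.8

From (9.8, 6.9) to (9.1, 6.6), the purple cone covered √(0.7² + 0.3²) ≈ 0.8 units.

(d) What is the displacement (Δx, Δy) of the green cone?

(1.1, 1.8)

The green cone was at about (1.8, 3.6) and moved to about (2.9, 5.4).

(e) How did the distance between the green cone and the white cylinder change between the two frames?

-1.2

They were about 9.4 units apart before and 8.2 after — 1.2 units closer together.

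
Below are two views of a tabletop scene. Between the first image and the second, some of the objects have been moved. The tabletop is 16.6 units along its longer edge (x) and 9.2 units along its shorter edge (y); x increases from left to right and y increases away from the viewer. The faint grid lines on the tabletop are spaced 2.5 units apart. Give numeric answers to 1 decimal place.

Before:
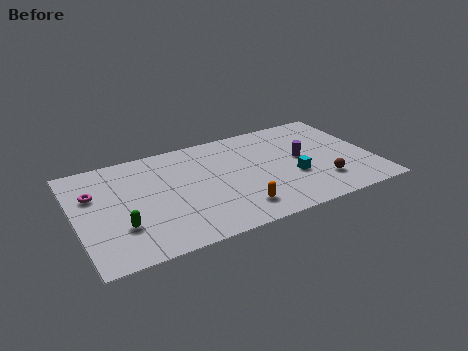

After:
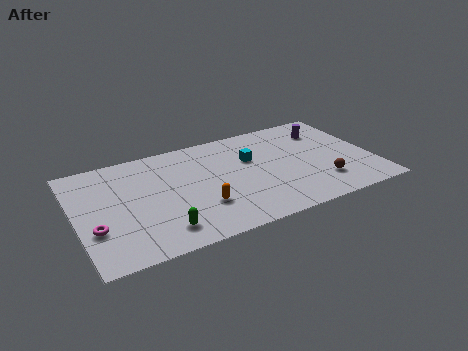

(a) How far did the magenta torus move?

3.0

The magenta torus moved from about (1.1, 6.1) to (0.9, 3.1), a distance of √(0.2² + 3.0²) ≈ 3.0.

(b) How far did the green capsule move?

2.4

The green capsule moved from about (2.3, 2.8) to (4.4, 1.7), a distance of √(2.1² + 1.1²) ≈ 2.4.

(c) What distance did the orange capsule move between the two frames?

2.1

From (8.6, 1.8) to (6.7, 2.8), the orange capsule covered √(1.9² + 1.0²) ≈ 2.1 units.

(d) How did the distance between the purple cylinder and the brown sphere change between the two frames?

+2.1

Before: roughly 2.7 units apart; after: 4.8. That's 2.1 units further apart.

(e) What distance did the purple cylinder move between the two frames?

2.7

The purple cylinder was near (12.7, 4.9) before and (14.4, 7.0) after, so it travelled √(1.7² + 2.1²) ≈ 2.7 units.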